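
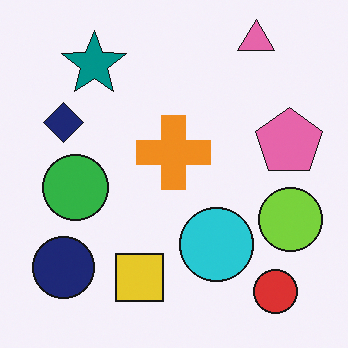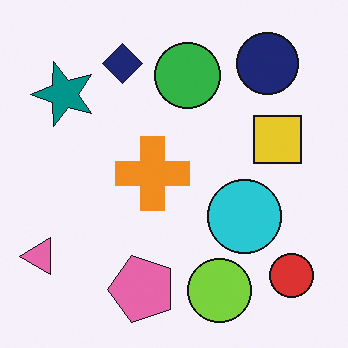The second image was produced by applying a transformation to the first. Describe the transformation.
The second image is the first transposed (reflected across the top-left ↔ bottom-right diagonal).

Shapes have swapped their row and column positions — what was in the top-right is now in the bottom-left — a diagonal reflection.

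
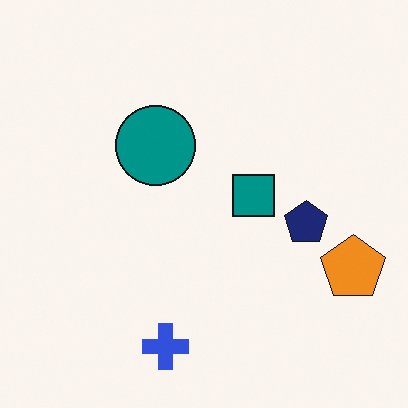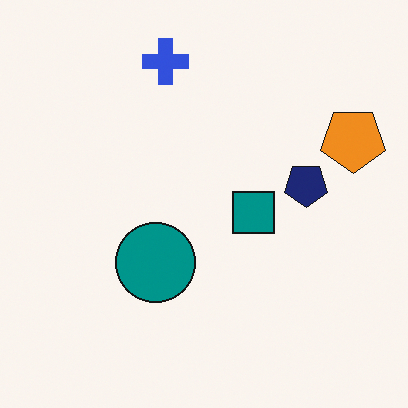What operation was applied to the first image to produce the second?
The image was flipped vertically (top ↔ bottom).

The blue cross is in the bottom of the first image and the top of the second — shapes on opposite sides of the horizontal midline have swapped in a mirror flip.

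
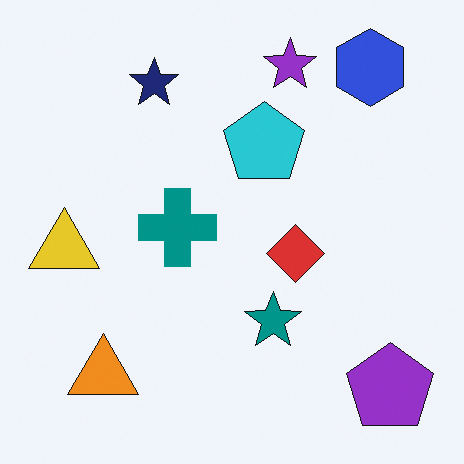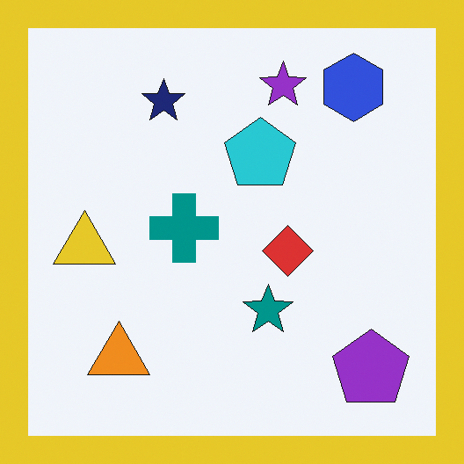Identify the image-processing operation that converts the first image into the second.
The second image is the first framed with a yellow border.

A solid yellow frame runs around the edge of the second image, with the content slightly shrunk inside it.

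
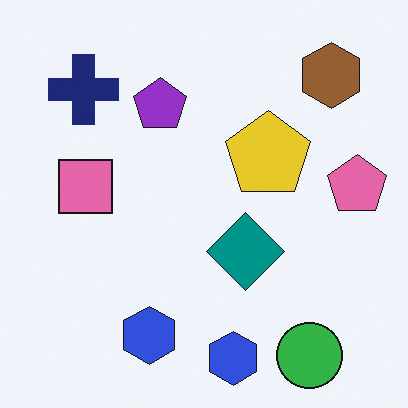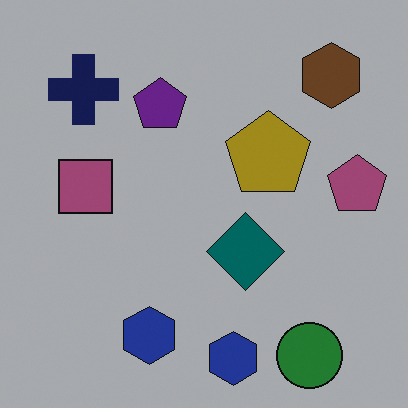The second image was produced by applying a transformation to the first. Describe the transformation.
The transformation is: darkened a lot.

Every pixel — background and shapes alike — is uniformly darkened.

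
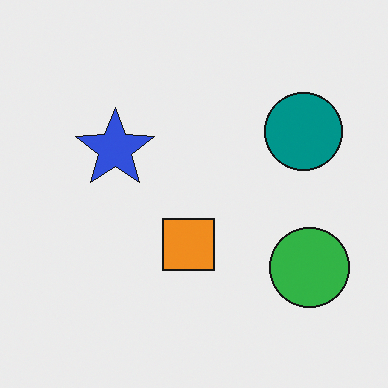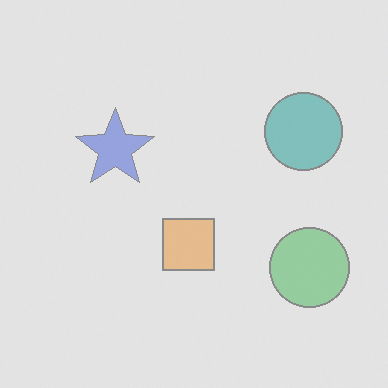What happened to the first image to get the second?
Washed out (contrast reduced).

Tones are pushed toward mid-grey across the whole image — a global contrast change.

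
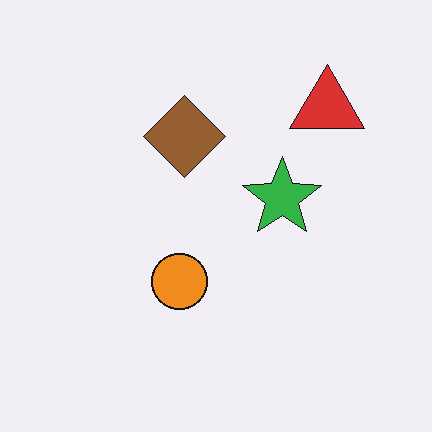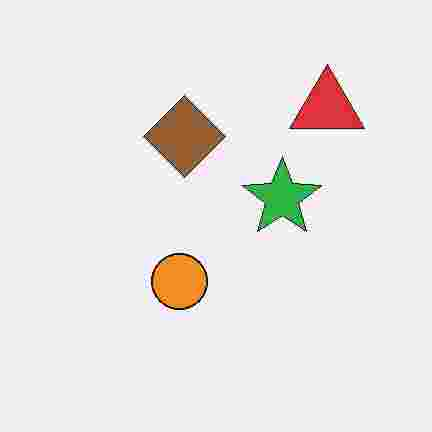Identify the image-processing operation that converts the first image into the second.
Heavily JPEG-compressed with obvious blocking artifacts.

Blocky 8×8 compression artifacts appear around shape edges and the flat background shows ringing — characteristic JPEG degradation.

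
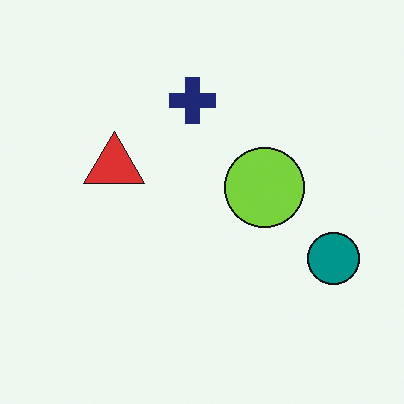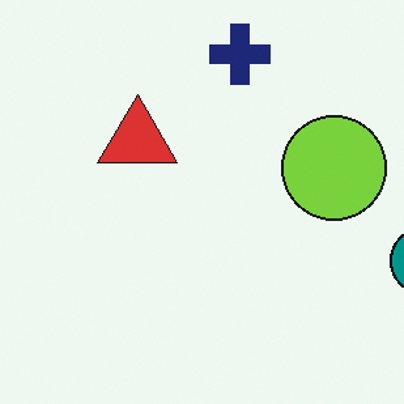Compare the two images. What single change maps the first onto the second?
The second image is the first cropped to a modestly smaller region and rescaled.

The visible shapes are larger and the field of view is narrower; shapes near the original edges may be partly or wholly outside the frame — a crop-and-rescale.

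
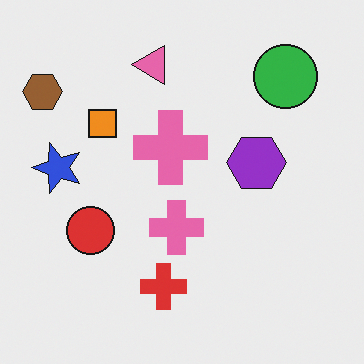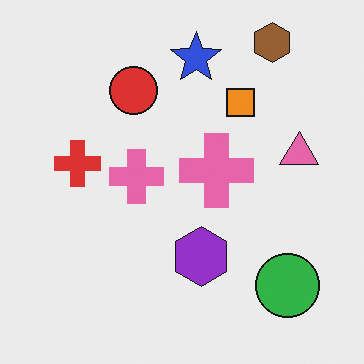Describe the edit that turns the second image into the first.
The first image is the second rotated 90° counter-clockwise.

The brown hexagon sits in the top-right of the second image and the top-left of the first — consistent with a whole-image 90° counter-clockwise rotation.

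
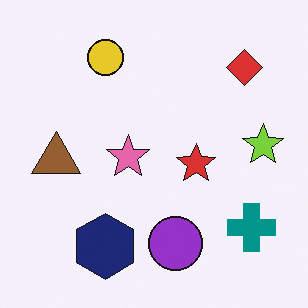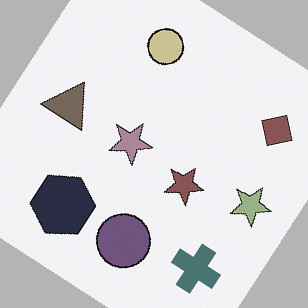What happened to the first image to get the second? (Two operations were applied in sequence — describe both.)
It was rotated clockwise by a large amount — several tens of degrees, then heavily desaturated.

Every shape is tilted by the same angle and the image corners show triangular fill wedges — a whole-image rotation by a non-right angle. All colors are more muted and greyish — a global saturation change.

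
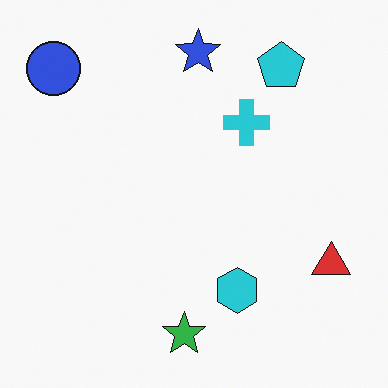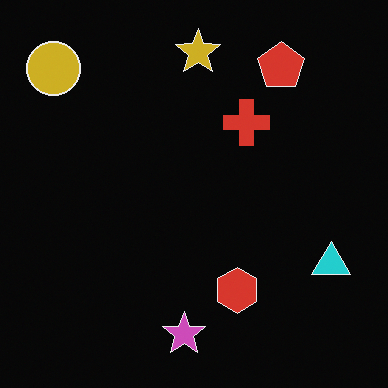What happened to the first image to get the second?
The transformation is: color-inverted (negative).

The light background has become dark and every shape's color is its complement — a photographic negative.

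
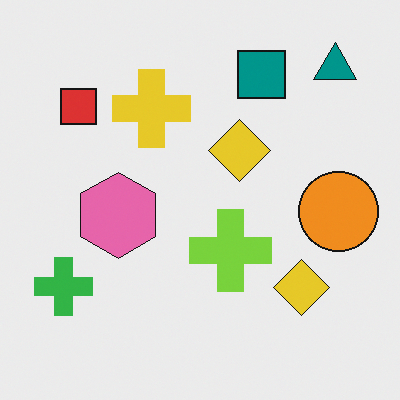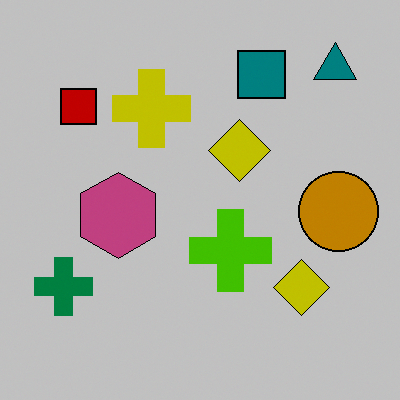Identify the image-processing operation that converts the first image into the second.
The image was aggressively posterized.

Each flat color has snapped to a coarser quantized level — most visibly, the near-white background has dropped to a flat grey.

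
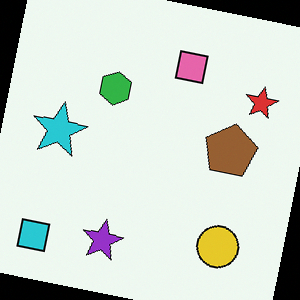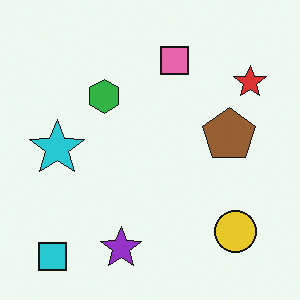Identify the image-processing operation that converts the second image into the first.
The transformation is: rotated clockwise by a small amount.

Every shape is tilted by the same angle and the image corners show triangular fill wedges — a whole-image rotation by a non-right angle.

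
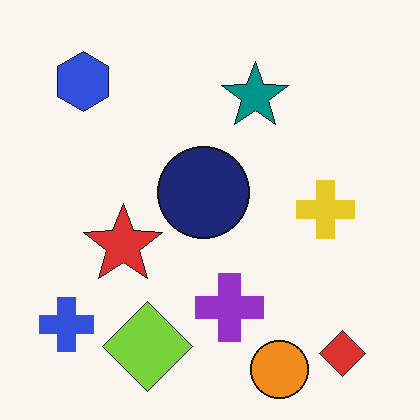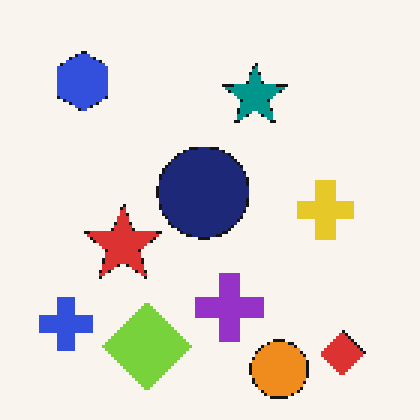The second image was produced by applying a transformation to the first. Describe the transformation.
Mildly pixelated.

Shapes are reduced to large square blocks; fine edges and outlines are lost — a downscale-then-upscale (mosaic) effect.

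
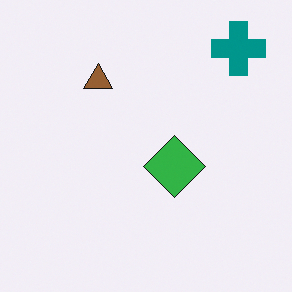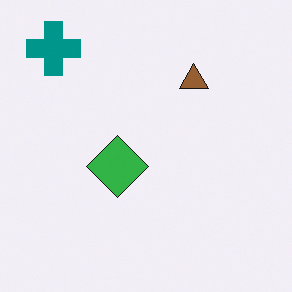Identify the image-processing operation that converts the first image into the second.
The image was flipped horizontally (left ↔ right).

The teal cross is in the top-right of the first image and the top-left of the second — shapes on opposite sides of the vertical midline have swapped in a mirror flip.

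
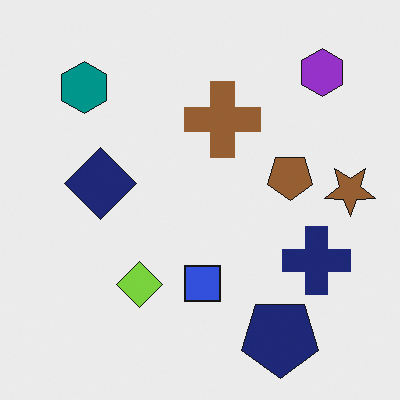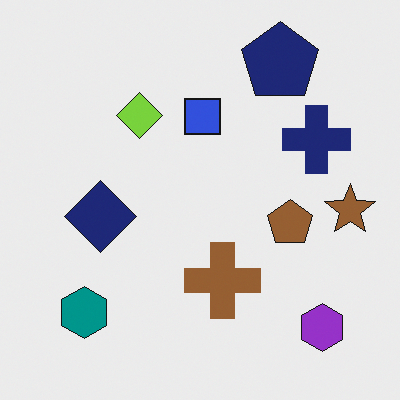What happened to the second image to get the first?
This is the original image flipped vertically (top ↔ bottom).

The navy pentagon is in the top-right of the second image and the bottom-right of the first — shapes on opposite sides of the horizontal midline have swapped in a mirror flip.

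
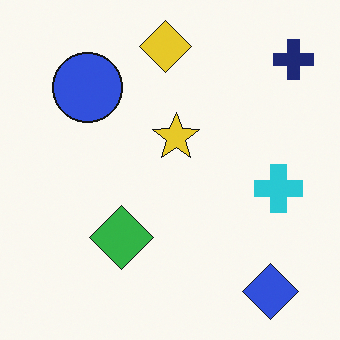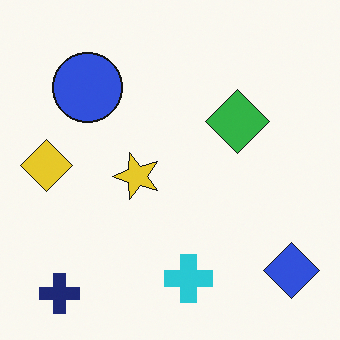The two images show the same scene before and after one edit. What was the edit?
It was transposed (reflected across the top-left ↔ bottom-right diagonal).

Shapes have swapped their row and column positions — what was in the top-right is now in the bottom-left — a diagonal reflection.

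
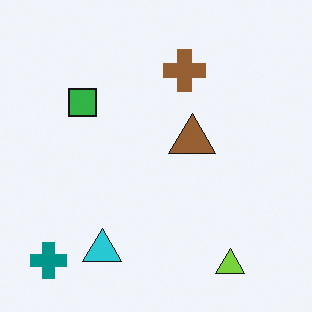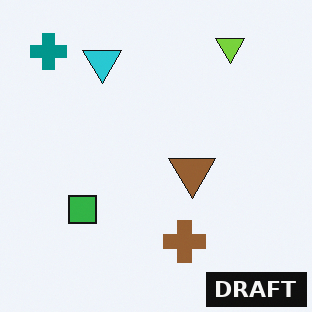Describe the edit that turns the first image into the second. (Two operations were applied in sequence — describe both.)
The image was flipped vertically (top ↔ bottom), then watermarked with the text "DRAFT" in the lower-right corner.

The lime triangle is in the bottom-right of the first image and the top-right of the second — shapes on opposite sides of the horizontal midline have swapped in a mirror flip. A dark label reading "DRAFT" appears in the lower-right corner.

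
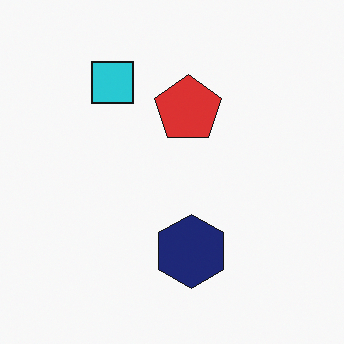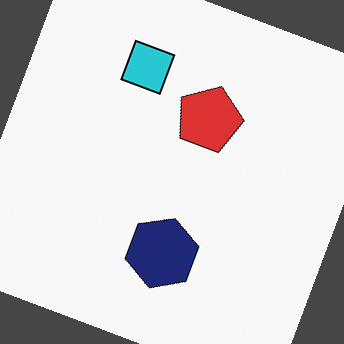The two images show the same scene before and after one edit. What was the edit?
The image was rotated clockwise by a clearly visible amount.

Every shape is tilted by the same angle and the image corners show triangular fill wedges — a whole-image rotation by a non-right angle.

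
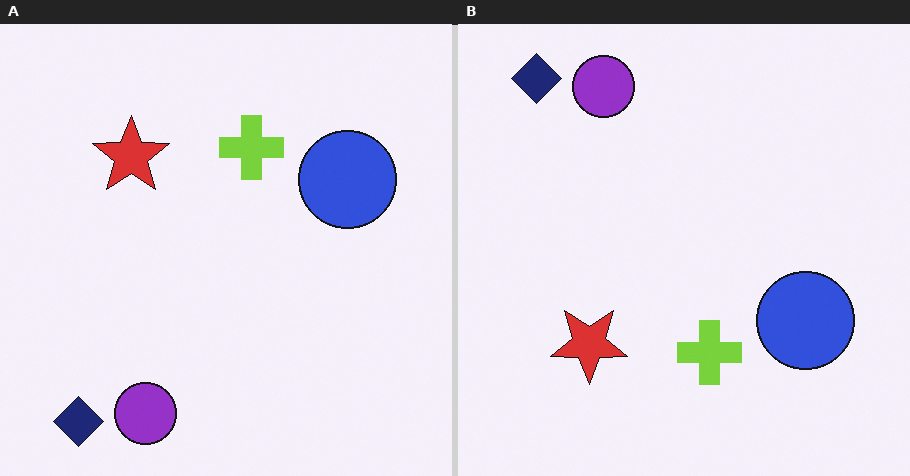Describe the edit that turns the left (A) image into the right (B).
The right (B) image is the left (A) flipped vertically (top ↔ bottom).

The navy diamond is in the bottom-left of the left (A) image and the top-left of the right (B) — shapes on opposite sides of the horizontal midline have swapped in a mirror flip.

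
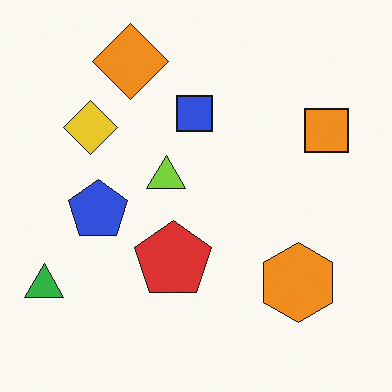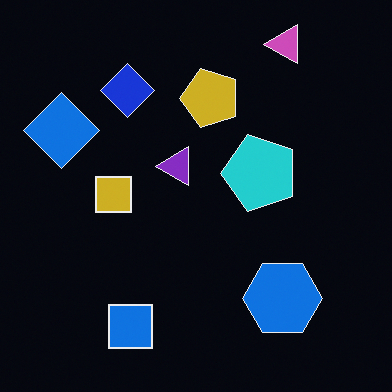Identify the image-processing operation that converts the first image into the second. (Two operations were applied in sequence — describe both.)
The transformation is: color-inverted (negative), then transposed (reflected across the top-left ↔ bottom-right diagonal).

The light background has become dark and every shape's color is its complement — a photographic negative. Shapes have swapped their row and column positions — what was in the top-right is now in the bottom-left — a diagonal reflection.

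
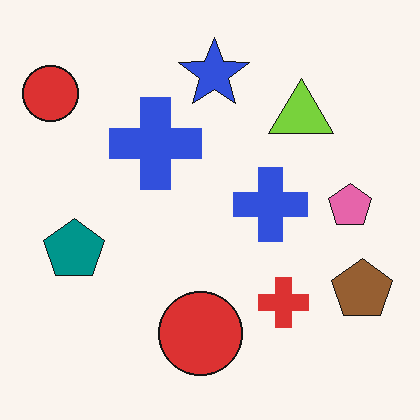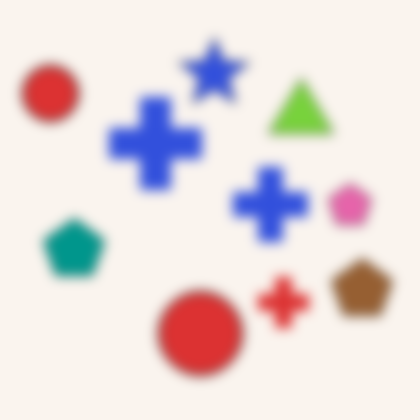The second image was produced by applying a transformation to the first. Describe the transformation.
The image was heavily blurred.

Shape edges and outlines are uniformly softened across the whole image.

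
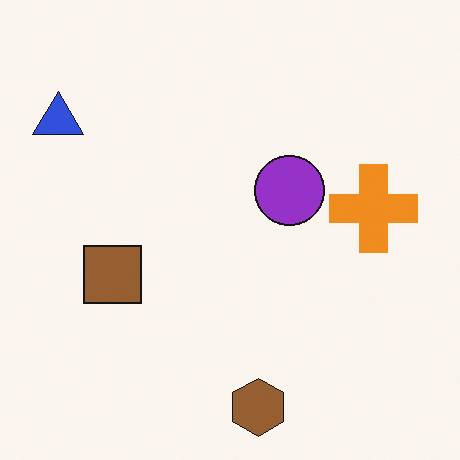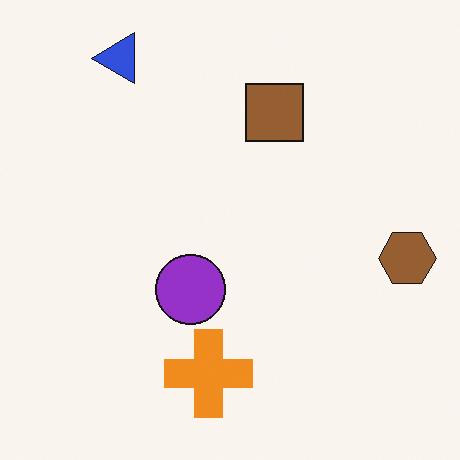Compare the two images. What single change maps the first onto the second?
This is the original image transposed (reflected across the top-left ↔ bottom-right diagonal).

Shapes have swapped their row and column positions — what was in the top-right is now in the bottom-left — a diagonal reflection.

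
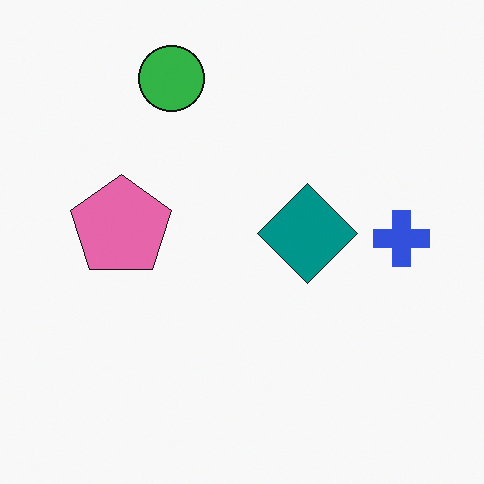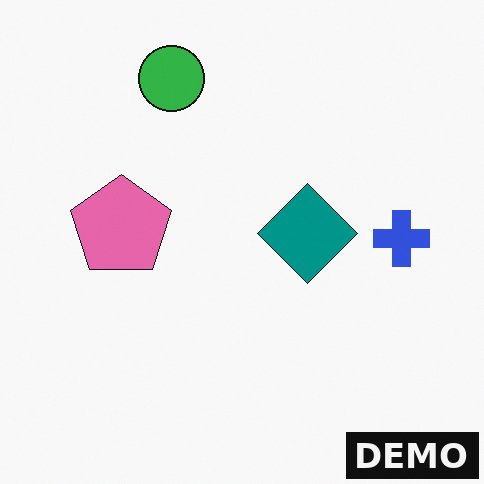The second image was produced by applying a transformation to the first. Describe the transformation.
This is the original image watermarked with the text "DEMO" in the lower-right corner.

A dark label reading "DEMO" appears in the lower-right corner.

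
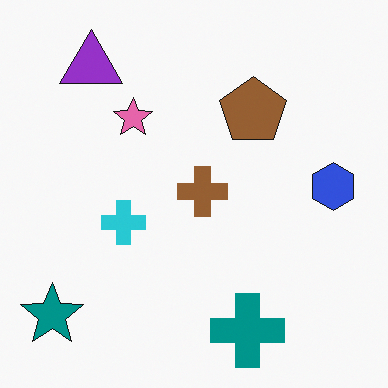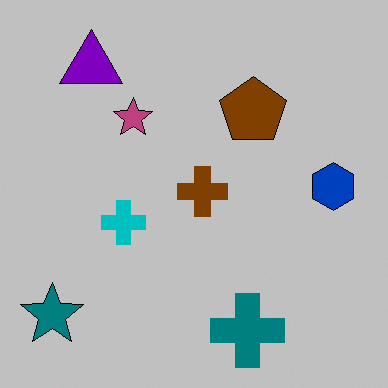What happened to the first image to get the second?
It was heavily posterized to just a handful of flat colors.

Each flat color has snapped to a coarser quantized level — most visibly, the near-white background has dropped to a flat grey.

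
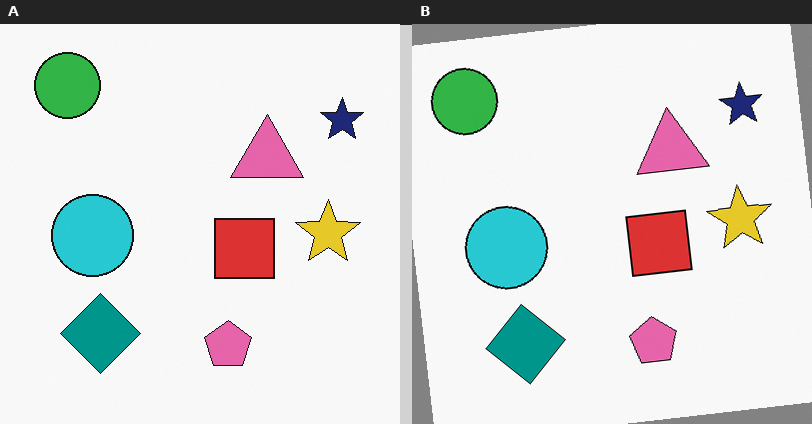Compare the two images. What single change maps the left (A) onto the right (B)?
It was rotated counter-clockwise by a slight angle.

Every shape is tilted by the same angle and the image corners show triangular fill wedges — a whole-image rotation by a non-right angle.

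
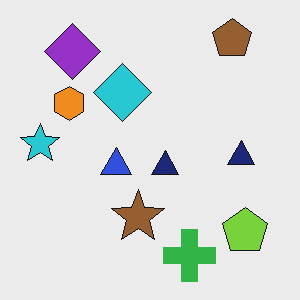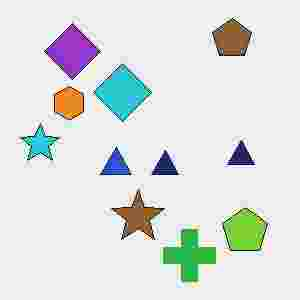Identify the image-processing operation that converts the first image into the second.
Heavily JPEG-compressed with obvious blocking artifacts.

Blocky 8×8 compression artifacts appear around shape edges and the flat background shows ringing — characteristic JPEG degradation.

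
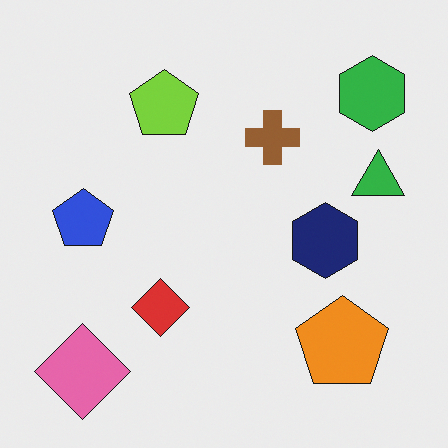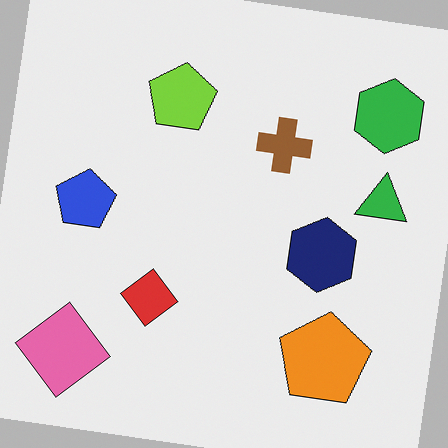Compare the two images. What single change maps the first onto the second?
Rotated clockwise by a small amount.

Every shape is tilted by the same angle and the image corners show triangular fill wedges — a whole-image rotation by a non-right angle.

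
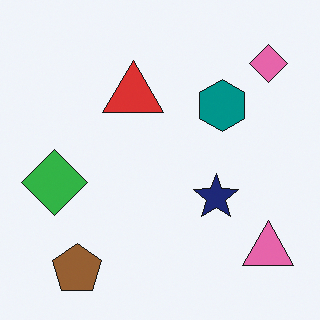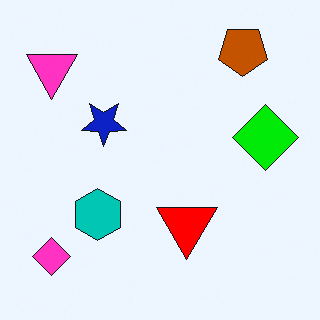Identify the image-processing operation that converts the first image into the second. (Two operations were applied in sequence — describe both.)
The image was made much more vivid (saturation change), then rotated 180°.

All colors are more vivid — a global saturation change. The pink diamond sits in the top-right of the first image and the bottom-left of the second — consistent with a whole-image 180° rotation.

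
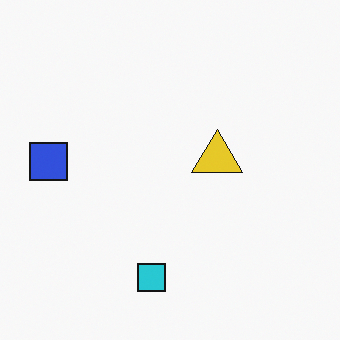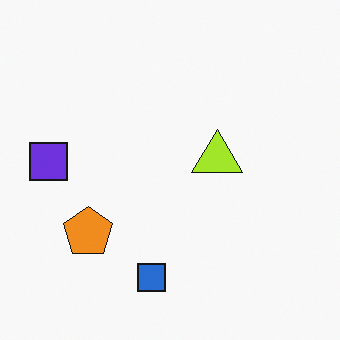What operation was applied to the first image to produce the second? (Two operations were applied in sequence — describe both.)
It was hue-shifted slightly, then overlaid with an additional orange pentagon.

Every shape's color has rotated by the same amount around the hue wheel — a uniform hue shift. An orange pentagon appears in the second image that is absent from the first.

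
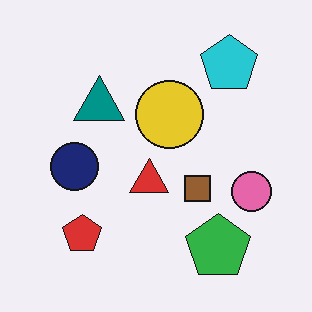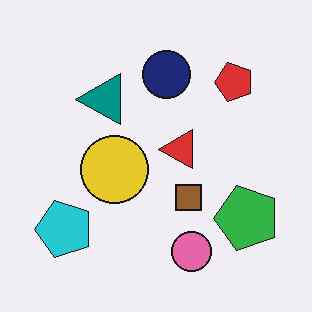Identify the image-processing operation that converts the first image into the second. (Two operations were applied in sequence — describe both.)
It was transposed (reflected across the top-left ↔ bottom-right diagonal), then given moderate JPEG compression.

Shapes have swapped their row and column positions — what was in the top-right is now in the bottom-left — a diagonal reflection. Blocky 8×8 compression artifacts appear around shape edges and the flat background shows ringing — characteristic JPEG degradation.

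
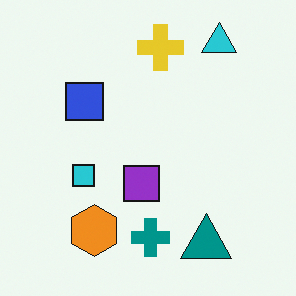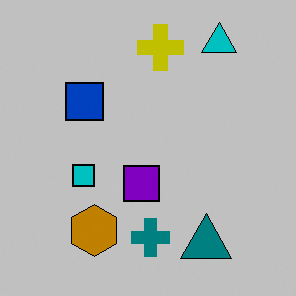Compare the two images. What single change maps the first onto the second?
The image was aggressively posterized.

Each flat color has snapped to a coarser quantized level — most visibly, the near-white background has dropped to a flat grey.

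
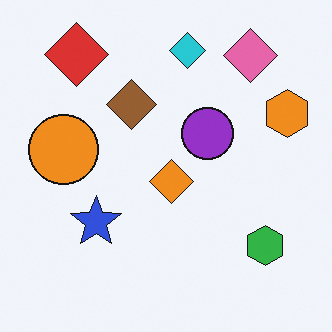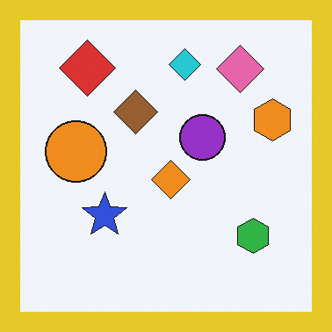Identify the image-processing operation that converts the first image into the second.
Framed with a yellow border.

A solid yellow frame runs around the edge of the second image, with the content slightly shrunk inside it.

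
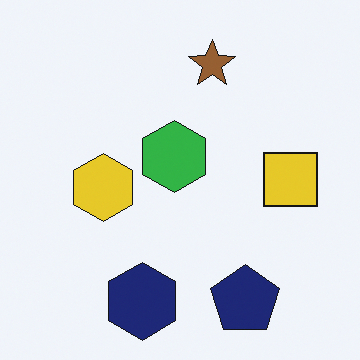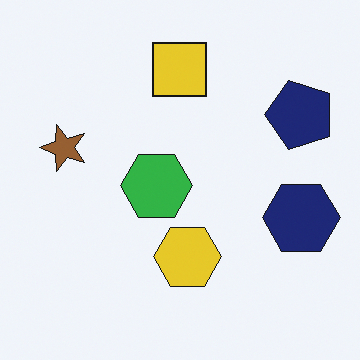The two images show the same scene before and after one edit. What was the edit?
This is the original image rotated 90° counter-clockwise.

The navy pentagon sits in the bottom-right of the first image and the top-right of the second — consistent with a whole-image 90° counter-clockwise rotation.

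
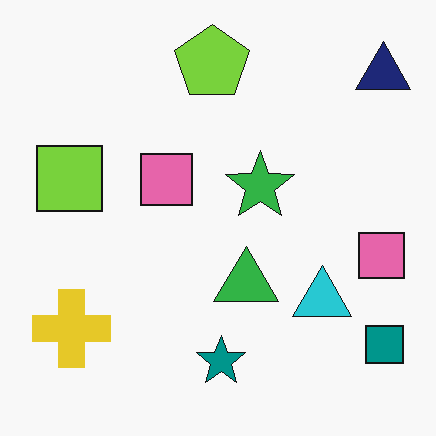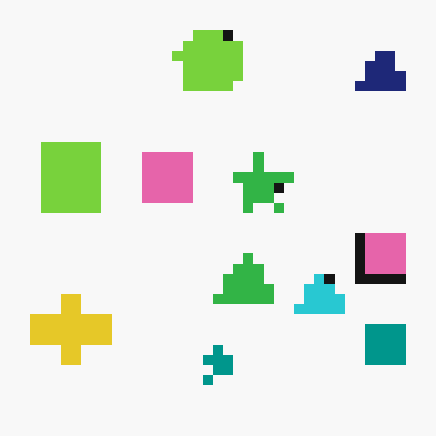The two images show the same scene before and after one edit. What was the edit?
The transformation is: coarsely pixelated.

Shapes are reduced to large square blocks; fine edges and outlines are lost — a downscale-then-upscale (mosaic) effect.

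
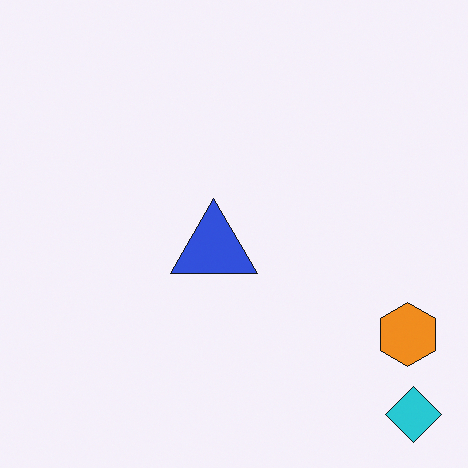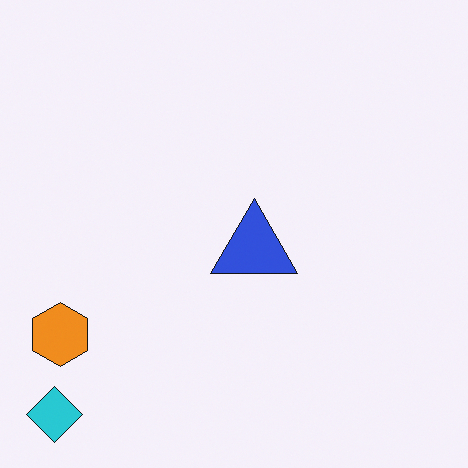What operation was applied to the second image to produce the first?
It was flipped horizontally (left ↔ right).

The cyan diamond is in the bottom-left of the second image and the bottom-right of the first — shapes on opposite sides of the vertical midline have swapped in a mirror flip.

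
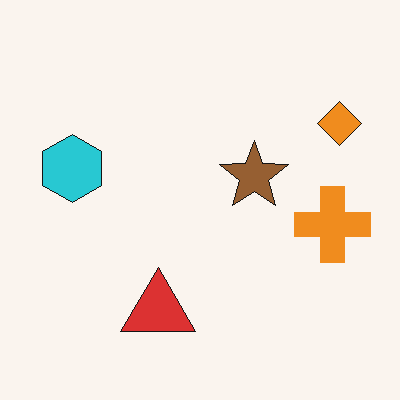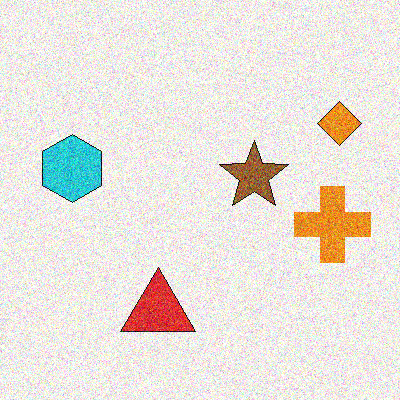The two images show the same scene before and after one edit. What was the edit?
The second image is the first degraded with a thick layer of grain.

Random speckle covers the whole image, including the flat background.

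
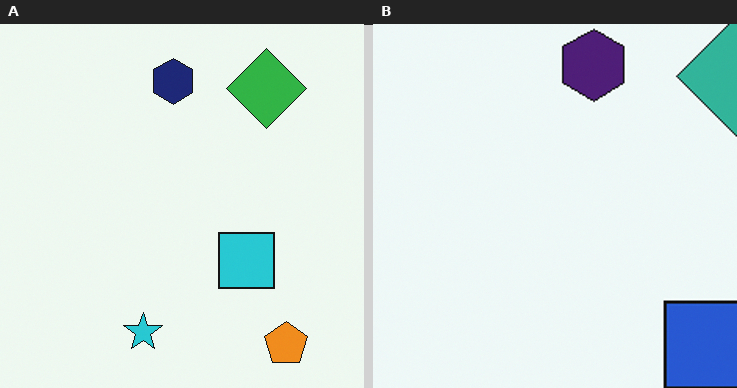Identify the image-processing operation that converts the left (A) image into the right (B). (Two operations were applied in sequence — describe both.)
It was cropped to a modestly smaller region and rescaled, then hue-shifted slightly.

The visible shapes are larger and the field of view is narrower; shapes near the original edges may be partly or wholly outside the frame — a crop-and-rescale. Every shape's color has rotated by the same amount around the hue wheel — a uniform hue shift.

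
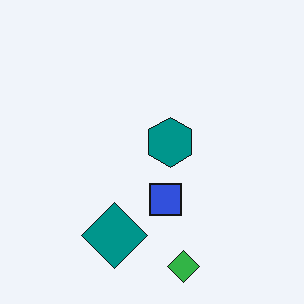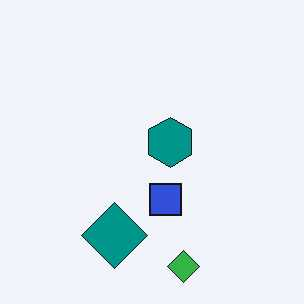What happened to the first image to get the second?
The transformation is: given moderate JPEG compression.

Blocky 8×8 compression artifacts appear around shape edges and the flat background shows ringing — characteristic JPEG degradation.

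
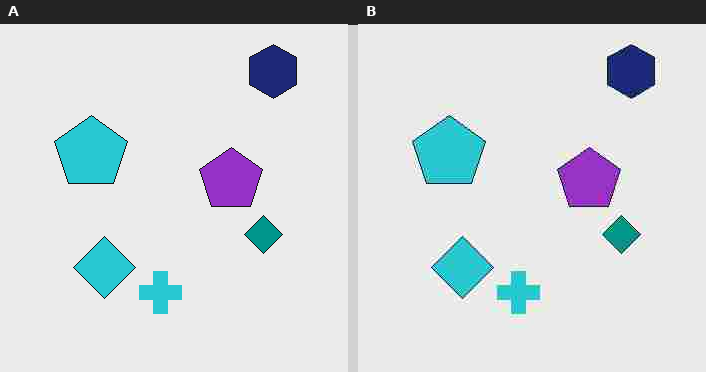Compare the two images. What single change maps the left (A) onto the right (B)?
It was degraded with heavy JPEG compression.

Blocky 8×8 compression artifacts appear around shape edges and the flat background shows ringing — characteristic JPEG degradation.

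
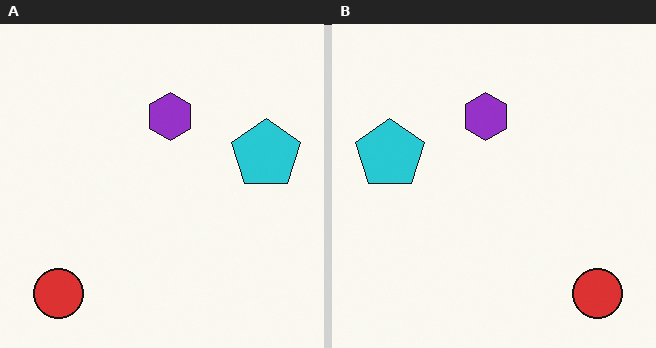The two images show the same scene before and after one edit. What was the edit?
The image was flipped horizontally (left ↔ right).

The cyan pentagon is in the right of the left (A) image and the left of the right (B) — shapes on opposite sides of the vertical midline have swapped in a mirror flip.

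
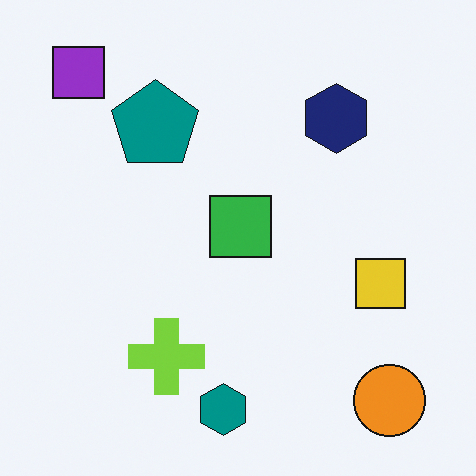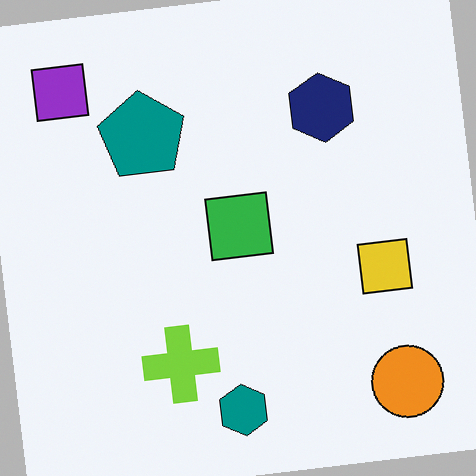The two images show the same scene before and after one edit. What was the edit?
Rotated counter-clockwise by a small amount.

Every shape is tilted by the same angle and the image corners show triangular fill wedges — a whole-image rotation by a non-right angle.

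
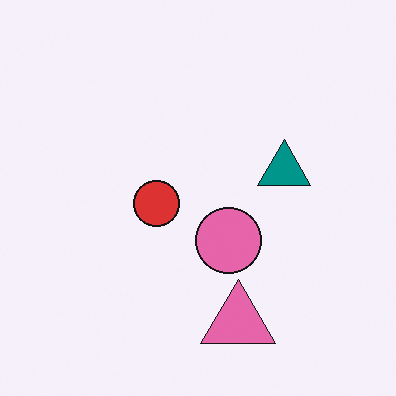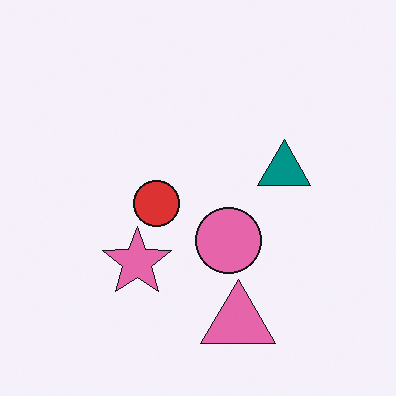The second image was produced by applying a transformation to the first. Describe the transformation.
The transformation is: overlaid with an additional pink star.

A pink star appears in the second image that is absent from the first.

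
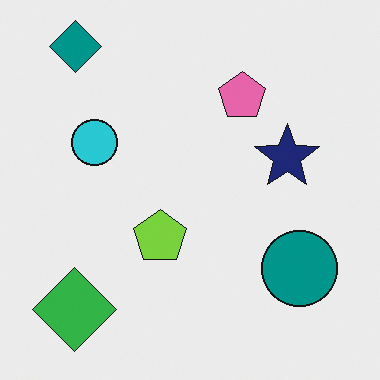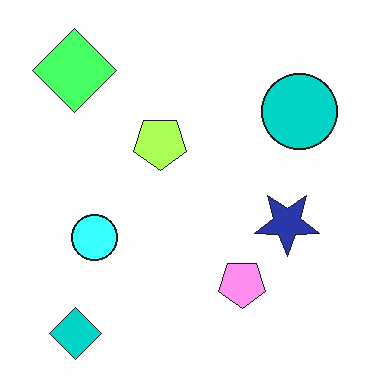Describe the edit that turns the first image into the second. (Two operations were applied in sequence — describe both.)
It was flipped vertically (top ↔ bottom), then substantially brightened.

The teal diamond is in the top-left of the first image and the bottom-left of the second — shapes on opposite sides of the horizontal midline have swapped in a mirror flip. Every pixel — background and shapes alike — is uniformly brightened.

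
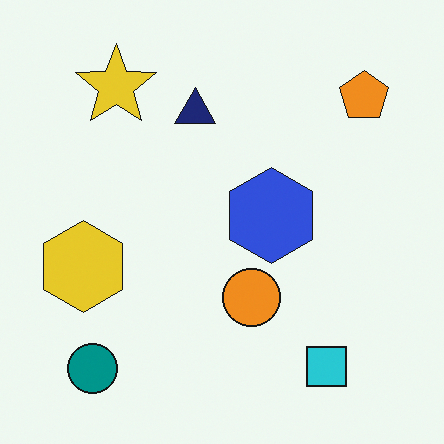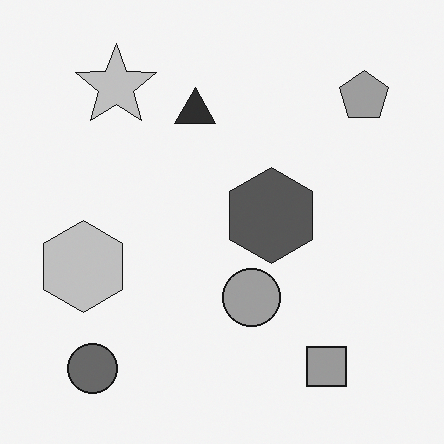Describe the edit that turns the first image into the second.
The transformation is: converted to grayscale.

All color is removed — every shape is now a shade of grey.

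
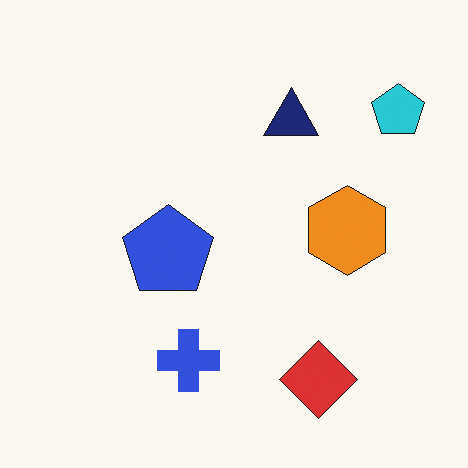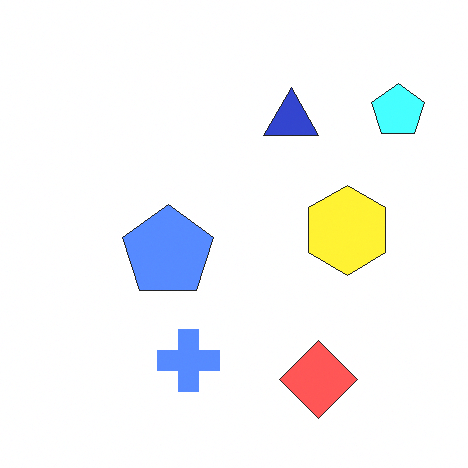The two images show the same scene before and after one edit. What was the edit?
Substantially brightened.

Every pixel — background and shapes alike — is uniformly brightened.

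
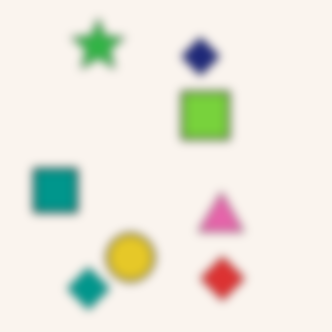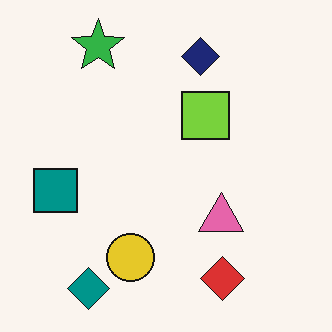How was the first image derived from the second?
The transformation is: noticeably gaussian-blurred.

Shape edges and outlines are uniformly softened across the whole image.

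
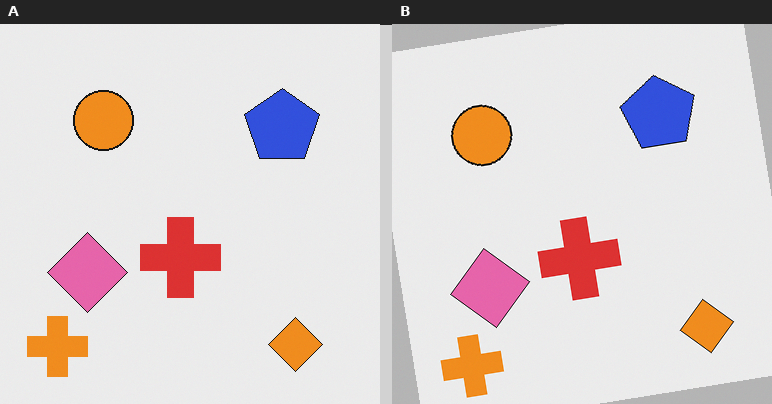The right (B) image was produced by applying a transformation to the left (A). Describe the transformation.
The image was rotated counter-clockwise by a few degrees.

Every shape is tilted by the same angle and the image corners show triangular fill wedges — a whole-image rotation by a non-right angle.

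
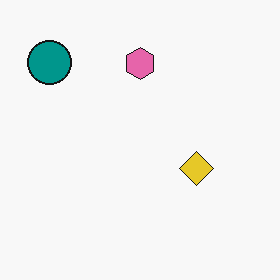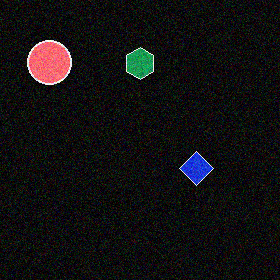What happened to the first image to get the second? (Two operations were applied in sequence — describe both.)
It was degraded with visible gaussian noise, then color-inverted (negative).

Random speckle covers the whole image, including the flat background. The light background has become dark and every shape's color is its complement — a photographic negative.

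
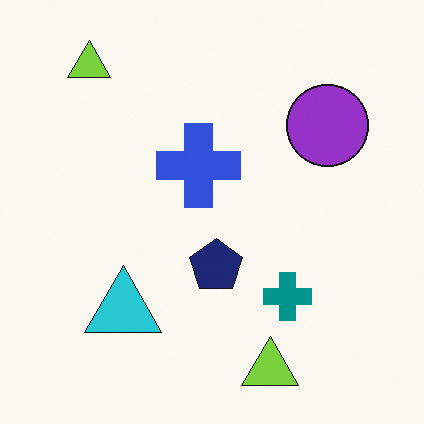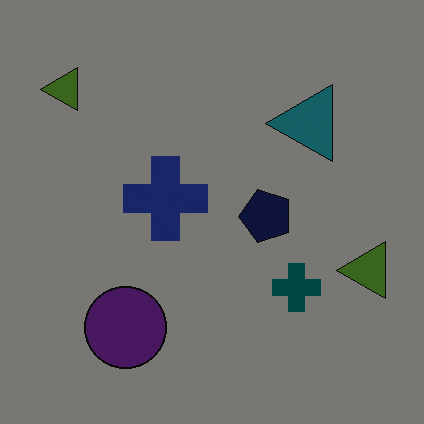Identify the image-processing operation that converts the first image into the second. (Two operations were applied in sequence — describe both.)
Transposed (reflected across the top-left ↔ bottom-right diagonal), then substantially darkened.

Shapes have swapped their row and column positions — what was in the top-right is now in the bottom-left — a diagonal reflection. Every pixel — background and shapes alike — is uniformly darkened.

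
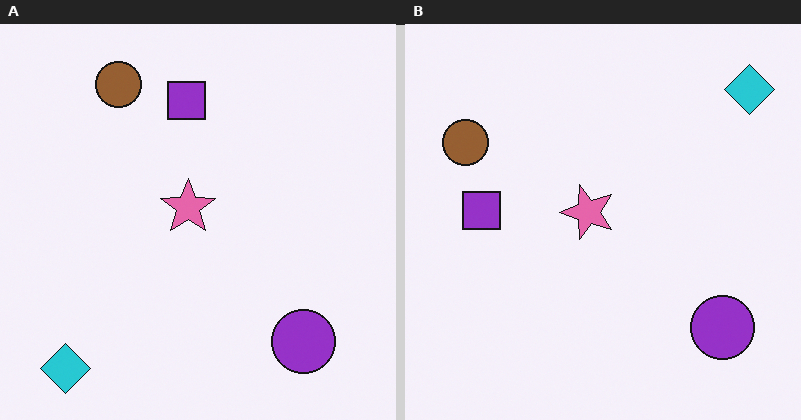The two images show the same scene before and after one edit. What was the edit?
The right (B) image is the left (A) transposed (reflected across the top-left ↔ bottom-right diagonal).

Shapes have swapped their row and column positions — what was in the top-right is now in the bottom-left — a diagonal reflection.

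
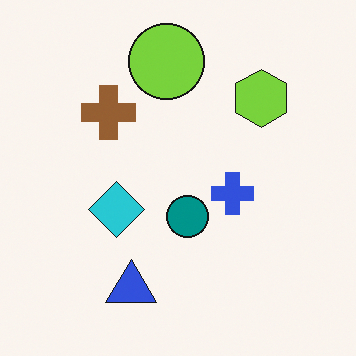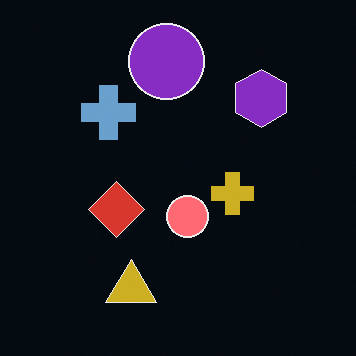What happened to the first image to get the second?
The transformation is: color-inverted (negative).

The light background has become dark and every shape's color is its complement — a photographic negative.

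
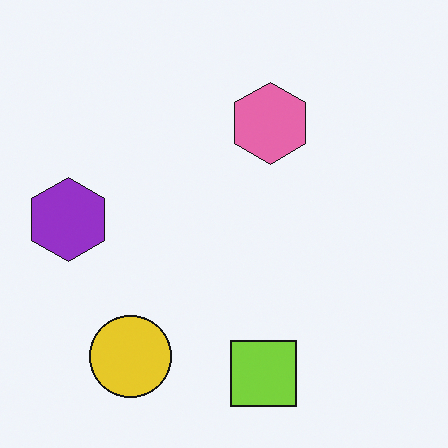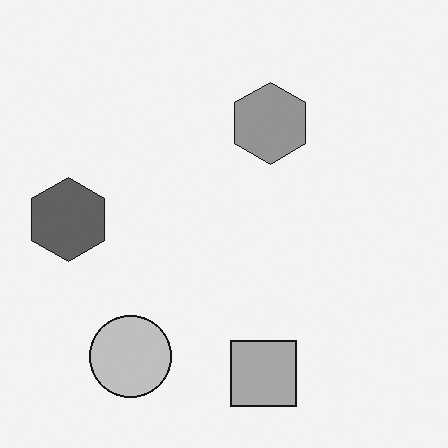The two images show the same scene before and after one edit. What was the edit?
It was converted to grayscale.

All color is removed — every shape is now a shade of grey.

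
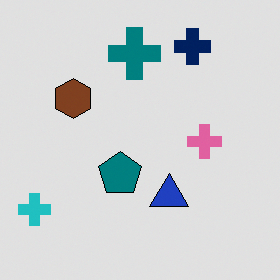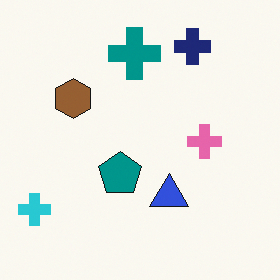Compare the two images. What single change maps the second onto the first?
This is the original image posterized to a reduced palette.

Each flat color has snapped to a coarser quantized level — most visibly, the near-white background has dropped to a flat grey.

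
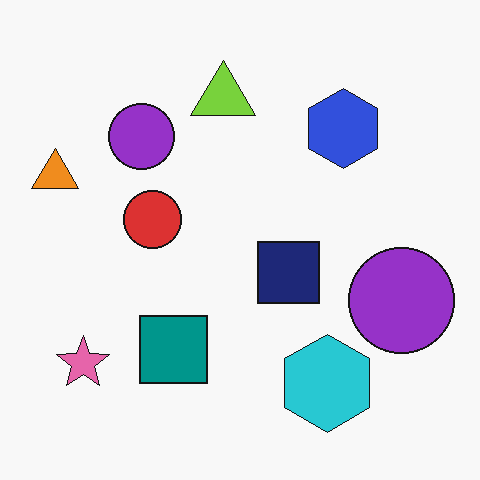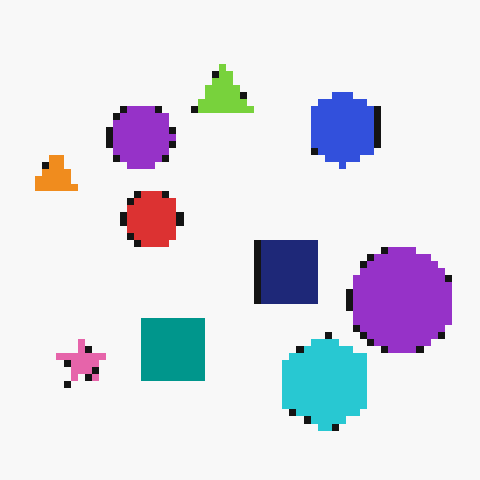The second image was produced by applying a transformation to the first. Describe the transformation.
It was moderately pixelated.

Shapes are reduced to large square blocks; fine edges and outlines are lost — a downscale-then-upscale (mosaic) effect.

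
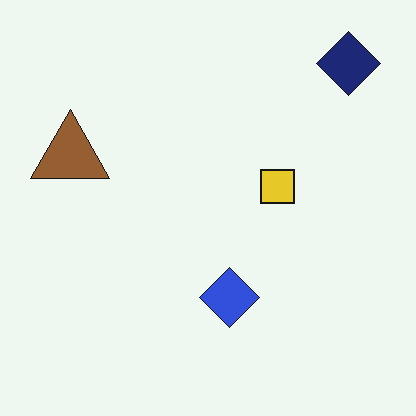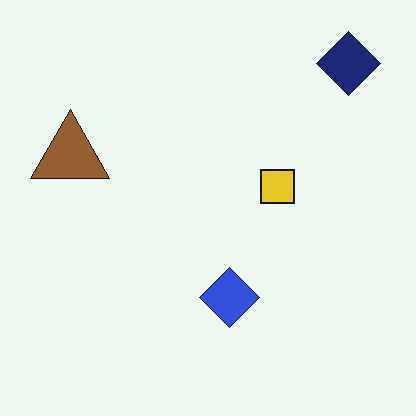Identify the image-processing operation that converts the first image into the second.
The transformation is: JPEG-compressed with visible artifacts.

Blocky 8×8 compression artifacts appear around shape edges and the flat background shows ringing — characteristic JPEG degradation.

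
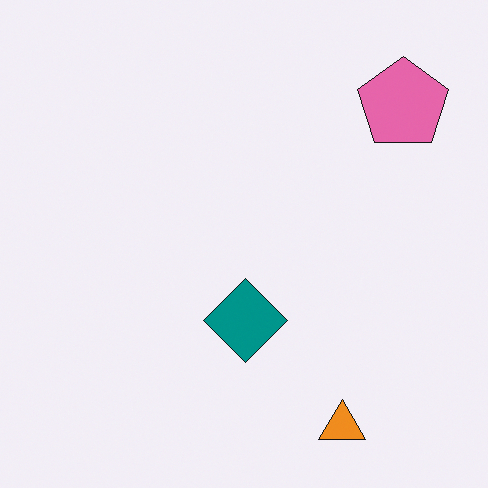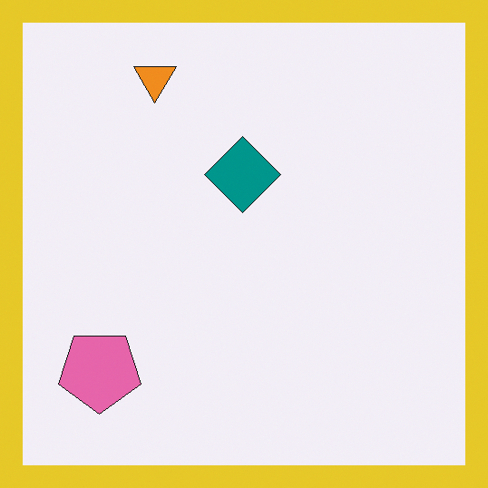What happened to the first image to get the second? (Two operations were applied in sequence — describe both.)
Rotated 180°, then framed with a yellow border.

The pink pentagon sits in the top-right of the first image and the bottom-left of the second — consistent with a whole-image 180° rotation. A solid yellow frame runs around the edge of the second image, with the content slightly shrunk inside it.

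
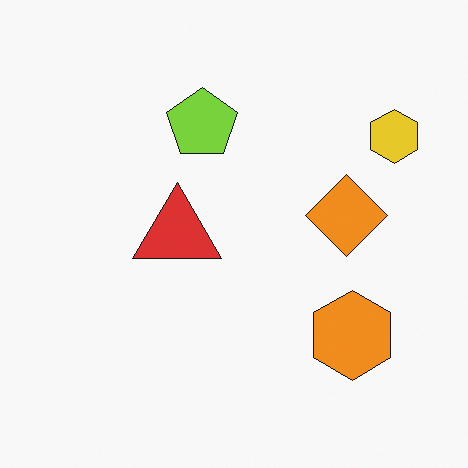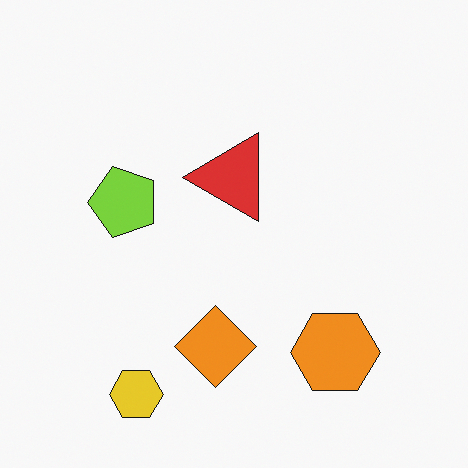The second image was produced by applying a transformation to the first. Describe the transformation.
Transposed (reflected across the top-left ↔ bottom-right diagonal).

Shapes have swapped their row and column positions — what was in the top-right is now in the bottom-left — a diagonal reflection.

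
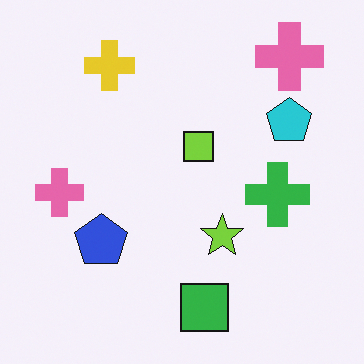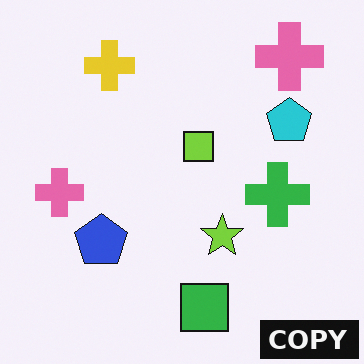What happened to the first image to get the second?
The transformation is: watermarked with the text "COPY" in the lower-right corner.

A dark label reading "COPY" appears in the lower-right corner.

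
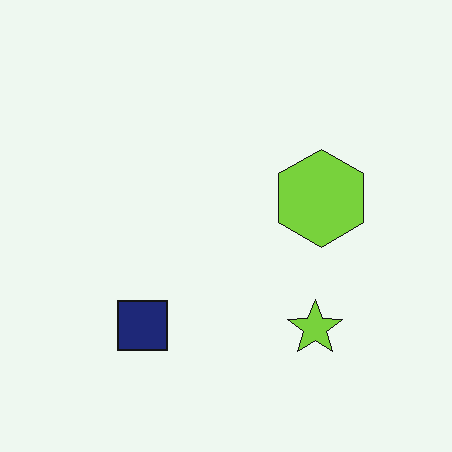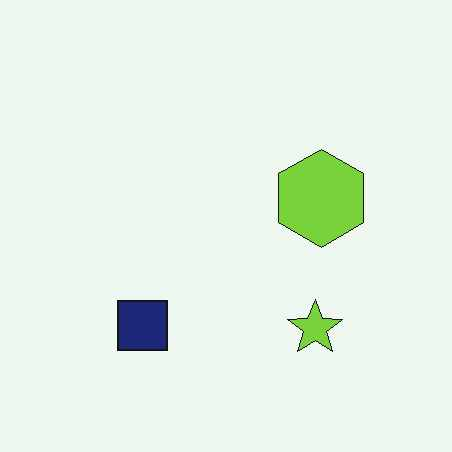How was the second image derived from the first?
The transformation is: JPEG-compressed with visible artifacts.

Blocky 8×8 compression artifacts appear around shape edges and the flat background shows ringing — characteristic JPEG degradation.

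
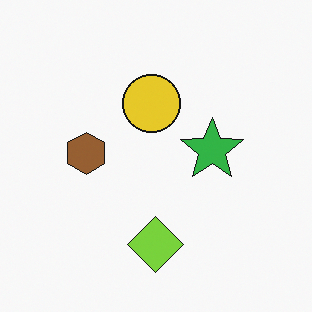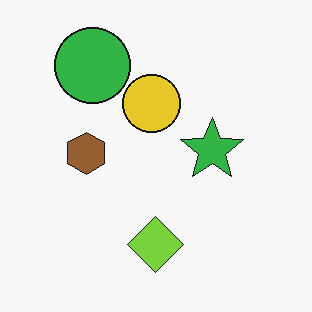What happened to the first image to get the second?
It was overlaid with an additional green circle.

A green circle appears in the second image that is absent from the first.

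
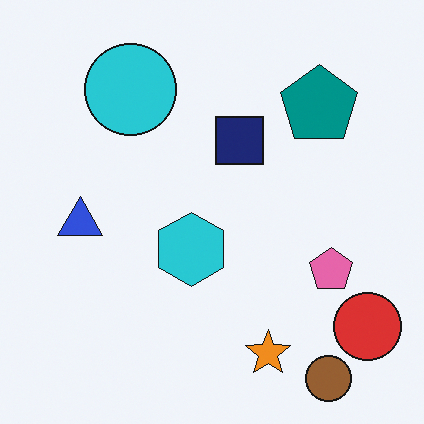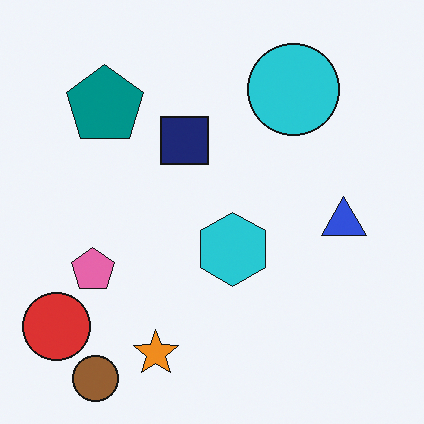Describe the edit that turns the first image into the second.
The second image is the first flipped horizontally (left ↔ right).

The red circle is in the bottom-right of the first image and the bottom-left of the second — shapes on opposite sides of the vertical midline have swapped in a mirror flip.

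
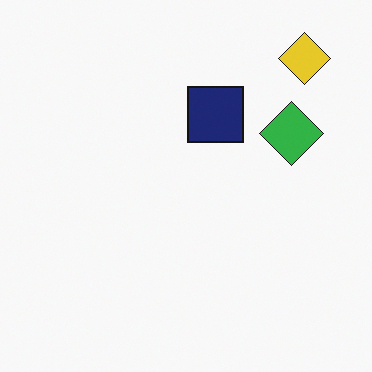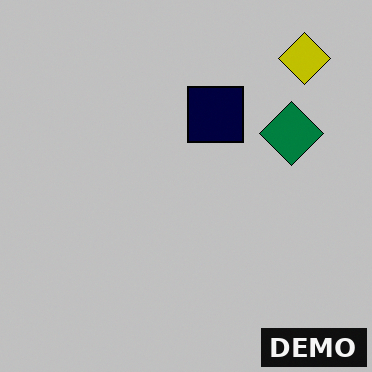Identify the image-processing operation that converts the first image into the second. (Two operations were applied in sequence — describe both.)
It was heavily posterized to just a handful of flat colors, then watermarked with the text "DEMO" in the lower-right corner.

Each flat color has snapped to a coarser quantized level — most visibly, the near-white background has dropped to a flat grey. A dark label reading "DEMO" appears in the lower-right corner.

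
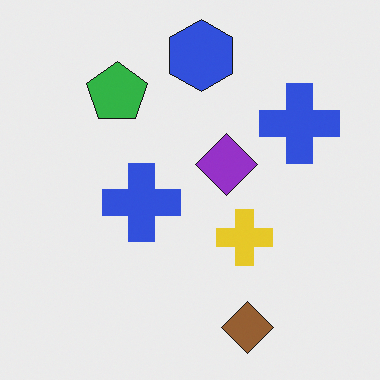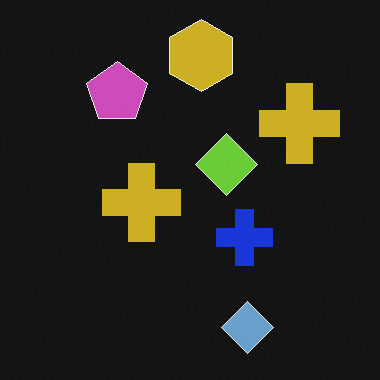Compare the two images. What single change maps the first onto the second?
The transformation is: color-inverted (negative).

The light background has become dark and every shape's color is its complement — a photographic negative.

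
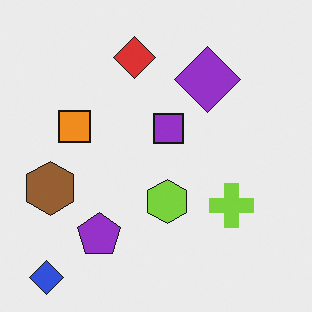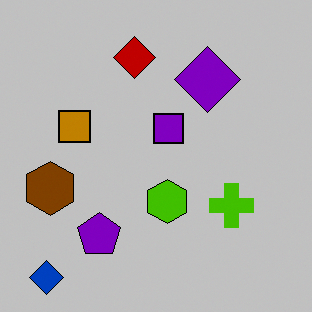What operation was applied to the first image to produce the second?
It was heavily posterized to just a handful of flat colors.

Each flat color has snapped to a coarser quantized level — most visibly, the near-white background has dropped to a flat grey.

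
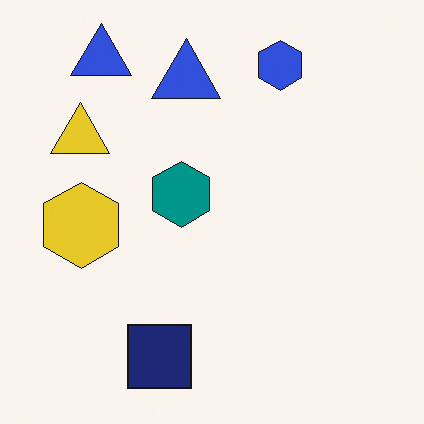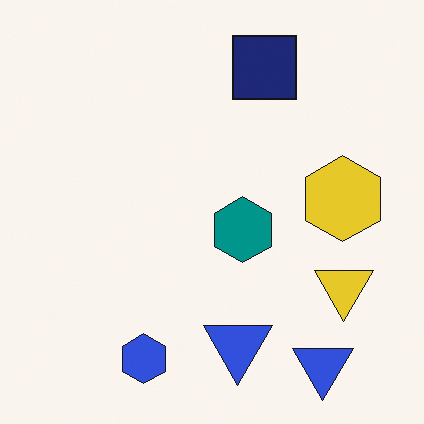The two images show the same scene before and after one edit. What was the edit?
The transformation is: rotated 180°.

The blue hexagon sits in the top of the first image and the bottom of the second — consistent with a whole-image 180° rotation.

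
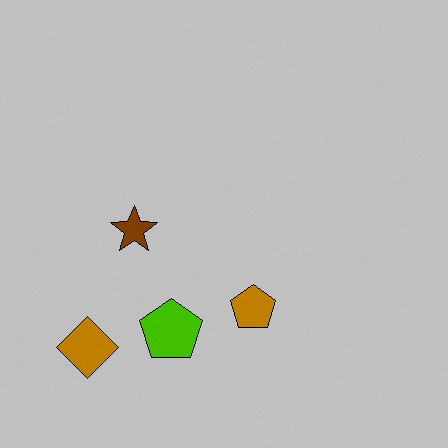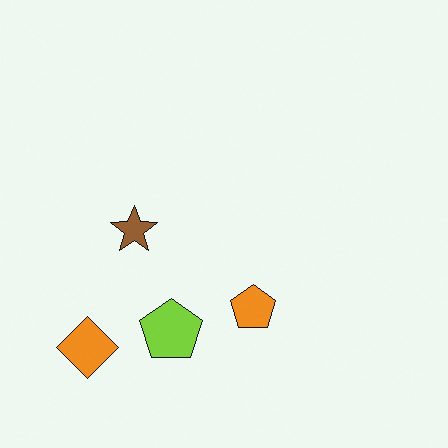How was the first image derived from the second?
The first image is the second heavily posterized to just a handful of flat colors.

Each flat color has snapped to a coarser quantized level — most visibly, the near-white background has dropped to a flat grey.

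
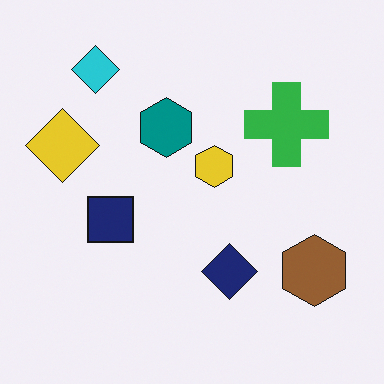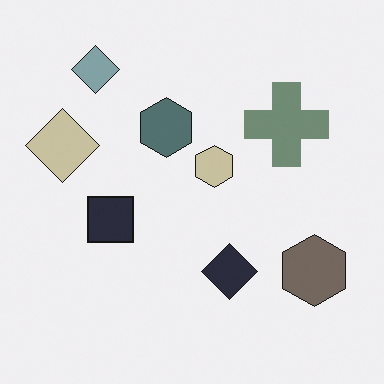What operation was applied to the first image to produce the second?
The second image is the first made much more muted (saturation change).

All colors are more muted and greyish — a global saturation change.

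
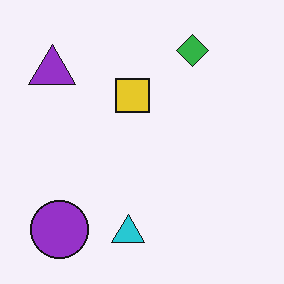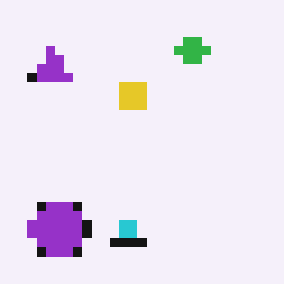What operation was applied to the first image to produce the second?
It was heavily pixelated into large blocks.

Shapes are reduced to large square blocks; fine edges and outlines are lost — a downscale-then-upscale (mosaic) effect.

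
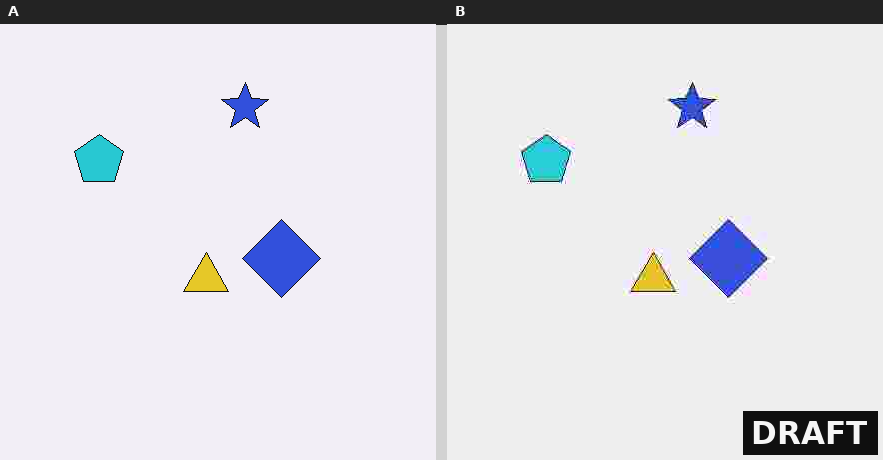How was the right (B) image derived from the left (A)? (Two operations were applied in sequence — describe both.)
This is the original image heavily JPEG-compressed with obvious blocking artifacts, then watermarked with the text "DRAFT" in the lower-right corner.

Blocky 8×8 compression artifacts appear around shape edges and the flat background shows ringing — characteristic JPEG degradation. A dark label reading "DRAFT" appears in the lower-right corner.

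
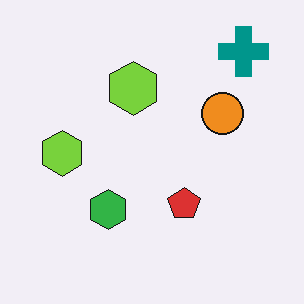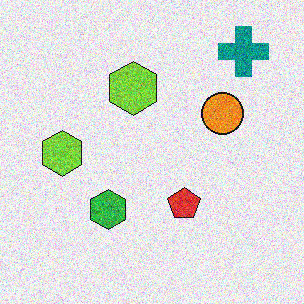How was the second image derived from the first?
This is the original image degraded with heavy additive noise.

Random speckle covers the whole image, including the flat background.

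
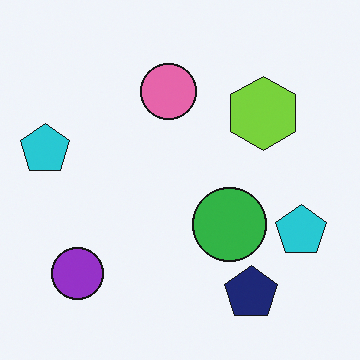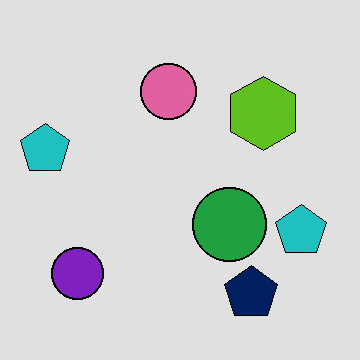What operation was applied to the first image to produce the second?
The second image is the first posterized to a reduced palette.

Each flat color has snapped to a coarser quantized level — most visibly, the near-white background has dropped to a flat grey.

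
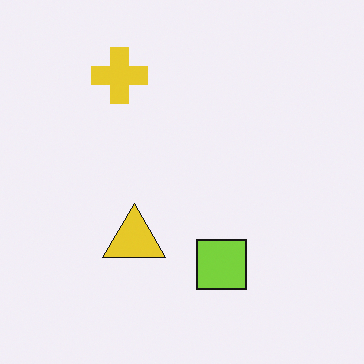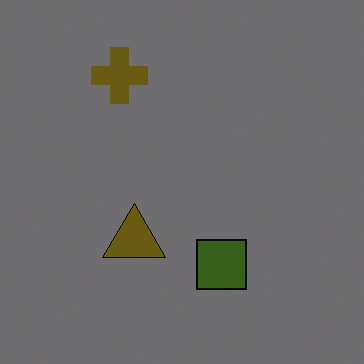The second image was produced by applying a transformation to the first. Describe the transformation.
Darkened a lot.

Every pixel — background and shapes alike — is uniformly darkened.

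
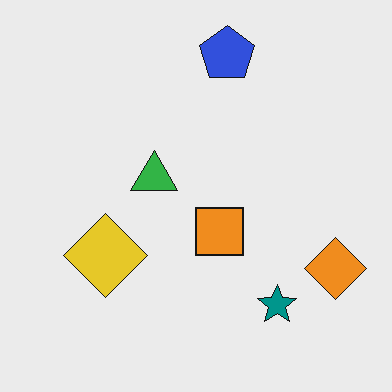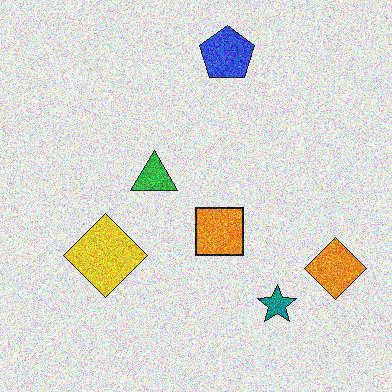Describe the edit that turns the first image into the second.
The second image is the first degraded with strong gaussian noise.

Random speckle covers the whole image, including the flat background.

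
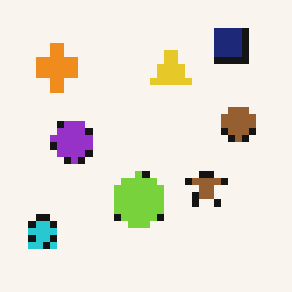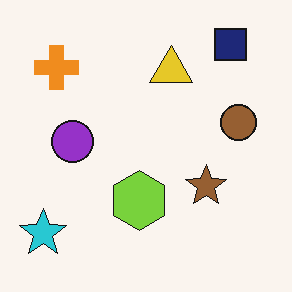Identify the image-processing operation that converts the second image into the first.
The first image is the second pixelated into visible square blocks.

Shapes are reduced to large square blocks; fine edges and outlines are lost — a downscale-then-upscale (mosaic) effect.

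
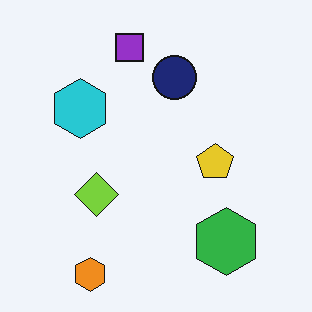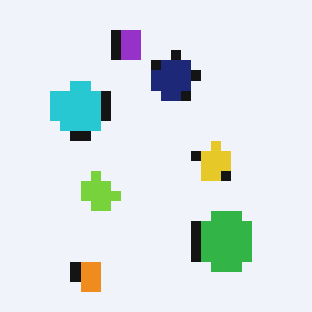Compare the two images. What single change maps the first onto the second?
The image was coarsely pixelated.

Shapes are reduced to large square blocks; fine edges and outlines are lost — a downscale-then-upscale (mosaic) effect.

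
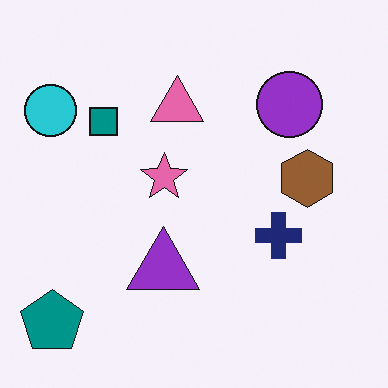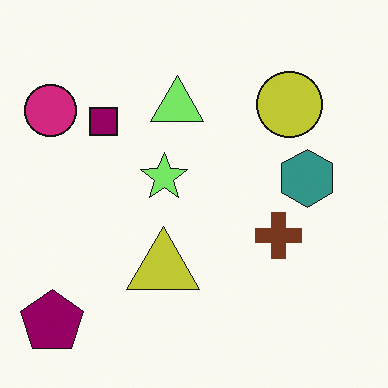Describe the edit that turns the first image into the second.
This is the original image hue-shifted by a moderate amount.

Every shape's color has rotated by the same amount around the hue wheel — a uniform hue shift.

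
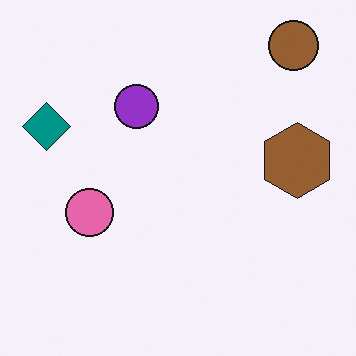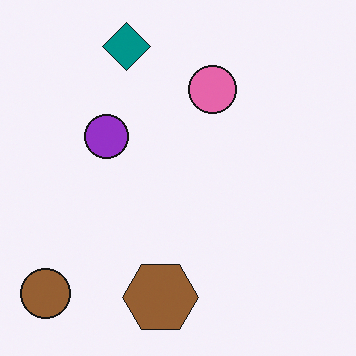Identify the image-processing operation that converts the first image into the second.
The second image is the first transposed (reflected across the top-left ↔ bottom-right diagonal).

Shapes have swapped their row and column positions — what was in the top-right is now in the bottom-left — a diagonal reflection.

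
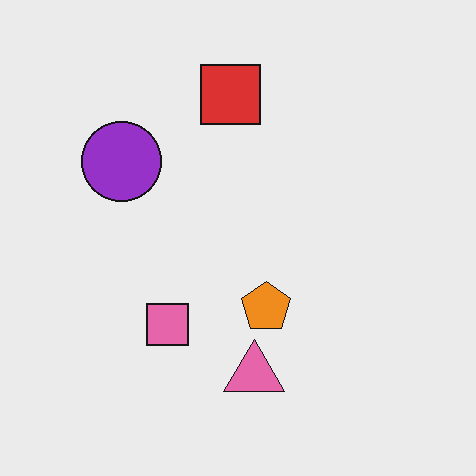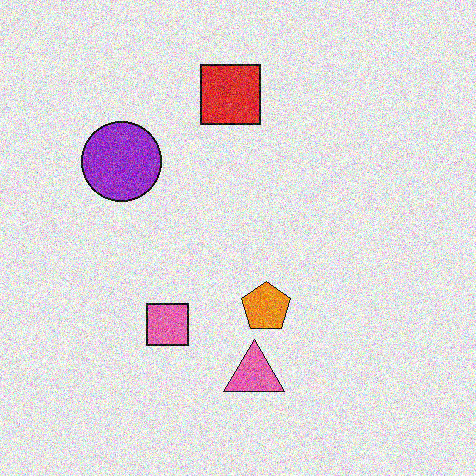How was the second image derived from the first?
The transformation is: degraded with a thick layer of grain.

Random speckle covers the whole image, including the flat background.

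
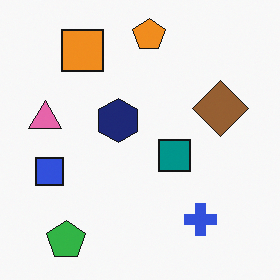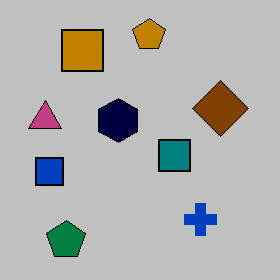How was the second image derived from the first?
This is the original image heavily posterized to just a handful of flat colors.

Each flat color has snapped to a coarser quantized level — most visibly, the near-white background has dropped to a flat grey.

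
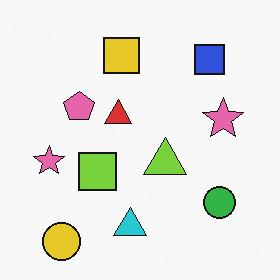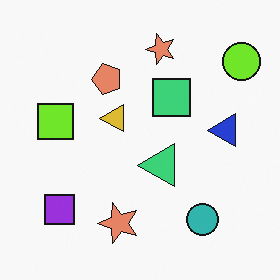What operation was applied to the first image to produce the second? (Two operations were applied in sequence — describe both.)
The transformation is: hue-shifted by a small amount, then transposed (reflected across the top-left ↔ bottom-right diagonal).

Every shape's color has rotated by the same amount around the hue wheel — a uniform hue shift. Shapes have swapped their row and column positions — what was in the top-right is now in the bottom-left — a diagonal reflection.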